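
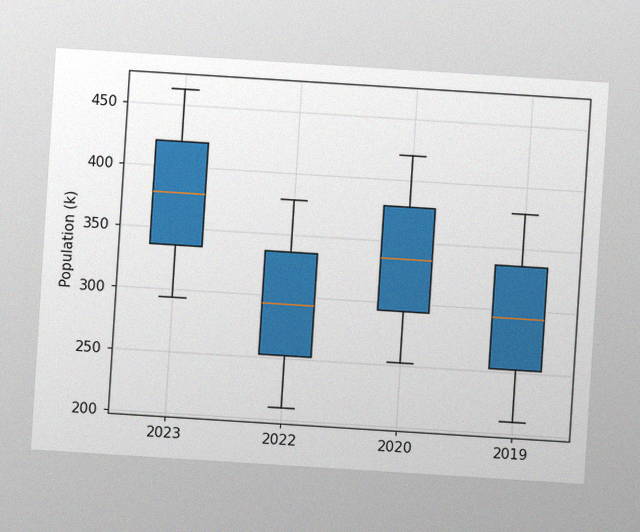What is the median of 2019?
294k

The chart is tilted about 4° clockwise, with some photo noise. The median line in the 2019 box sits at 294k.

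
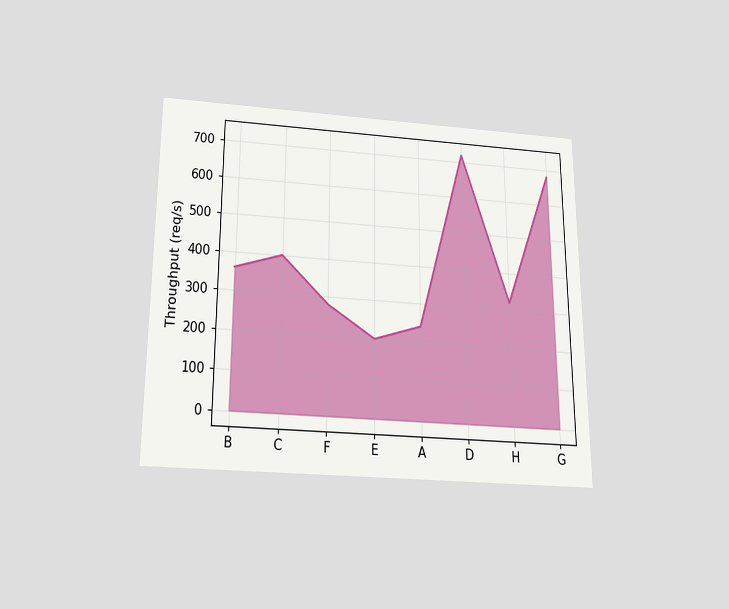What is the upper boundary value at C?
The chart is viewed slightly from below. At C the upper boundary is at 400req/s.

400req/s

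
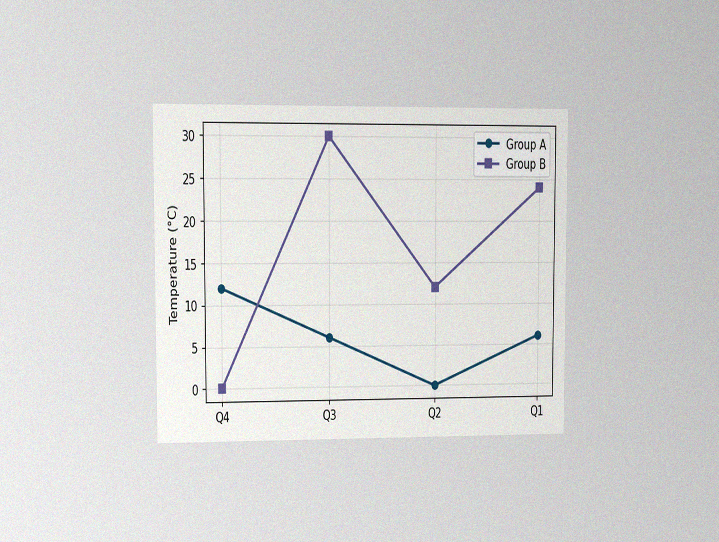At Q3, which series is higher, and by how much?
The chart is viewed at a slight angle, with some photo noise. At Q3, Group B sits above the other line by 24°C.

Group B, by 24°C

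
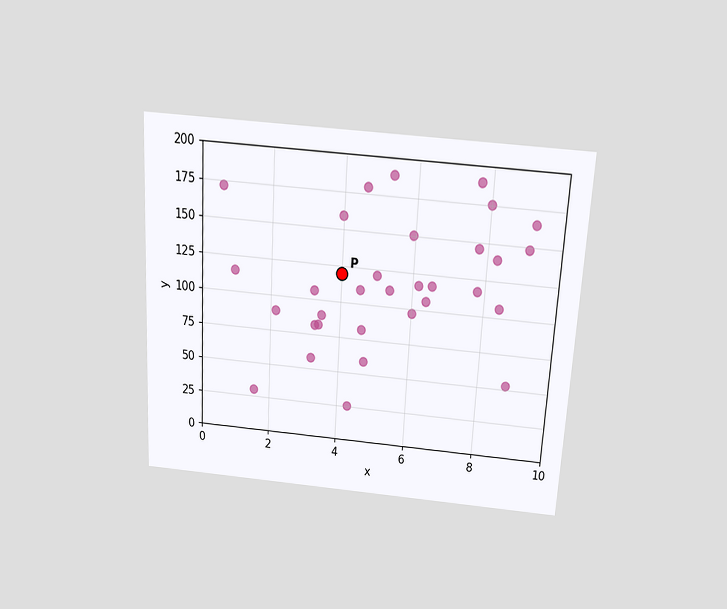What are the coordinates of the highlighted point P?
(4, 120)

The chart is tilted about 3° clockwise and viewed slightly from above. Following the gridlines from P to each axis, P sits at (4, 120).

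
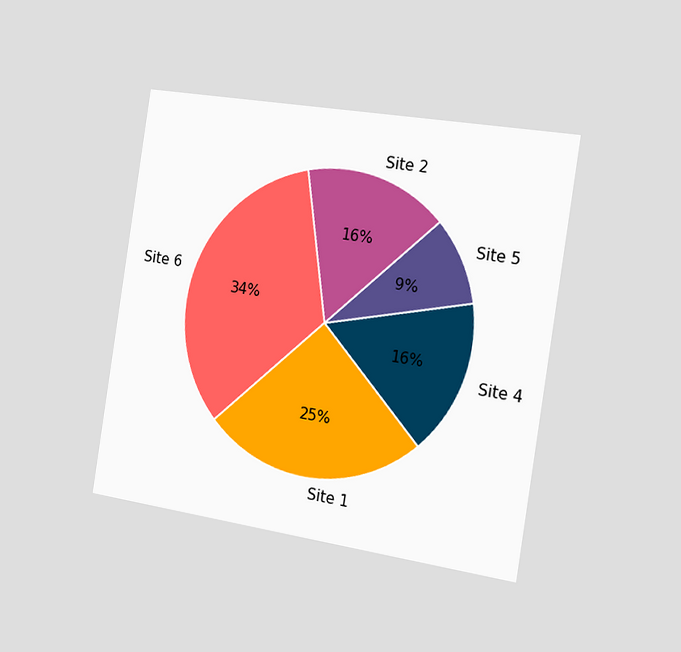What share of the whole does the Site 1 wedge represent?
25%

The chart is tilted about 9° clockwise and viewed slightly from the right. The Site 1 slice takes up 25% of the pie.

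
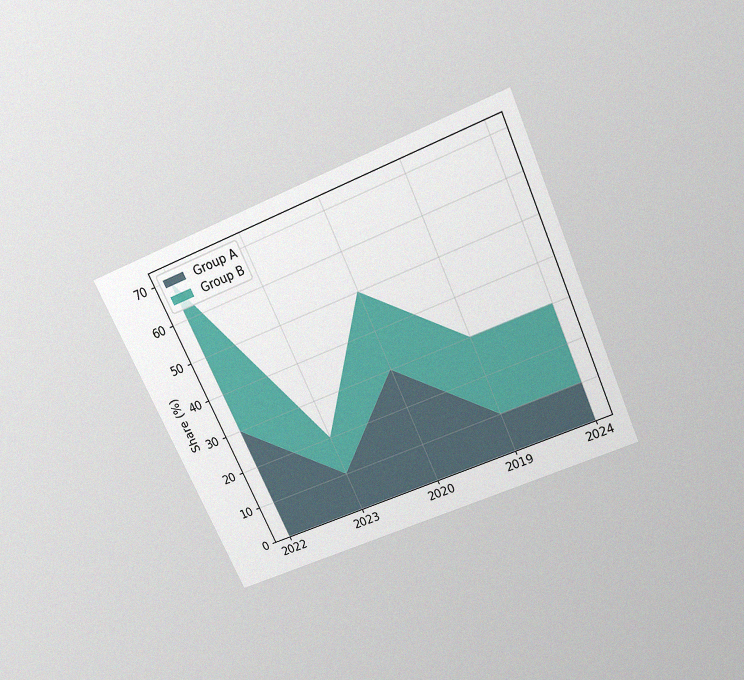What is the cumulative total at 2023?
20%

The chart is tilted about 24° counter-clockwise and viewed slightly from above, with some photo noise. The stacked total at 2023 reaches 20%.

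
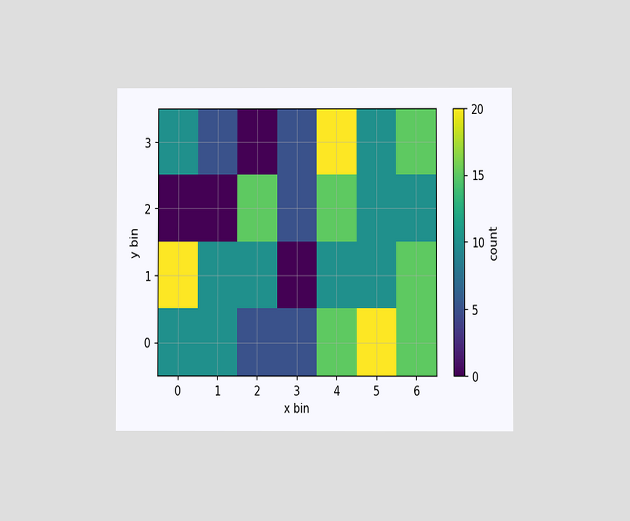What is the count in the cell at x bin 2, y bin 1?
The chart is viewed at a slight angle. Matching the cell (2, 1) against the colorbar gives 10.

10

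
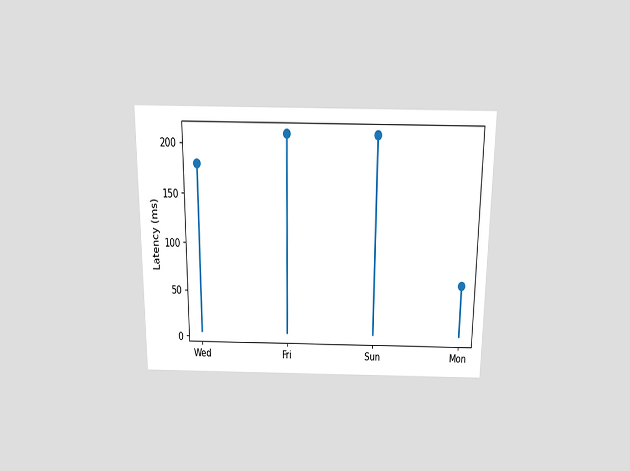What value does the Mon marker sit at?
The chart is viewed slightly from above. The Mon marker sits at 60ms.

60ms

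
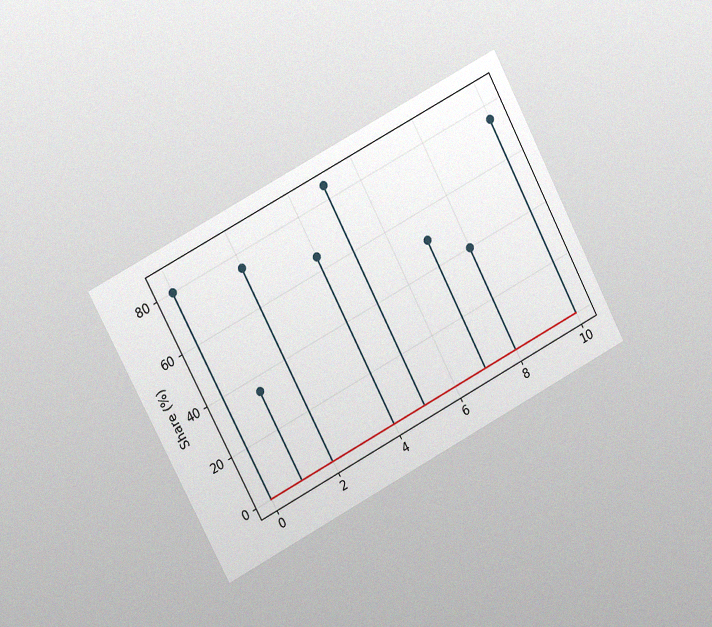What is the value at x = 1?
35%

The chart is tilted about 28° counter-clockwise and viewed at a slight angle, with some photo noise. The stem at x=1 reaches 35%.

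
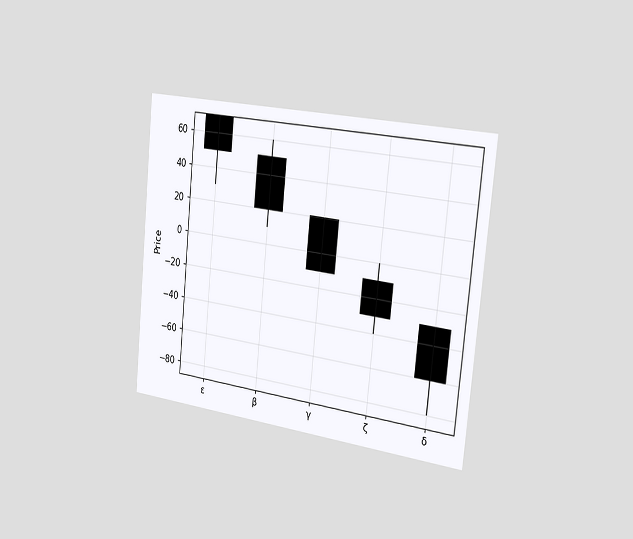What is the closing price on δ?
-60

The chart is tilted about 6° clockwise and viewed slightly from the right. The δ candle closes at -60.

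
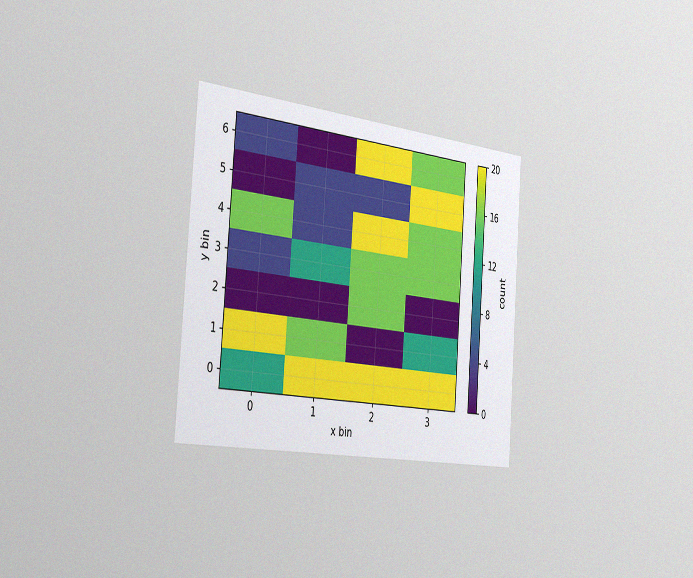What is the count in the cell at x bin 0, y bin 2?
0

The chart is tilted about 4° clockwise and viewed slightly from the left, with some photo noise. Matching the cell (0, 2) against the colorbar gives 0.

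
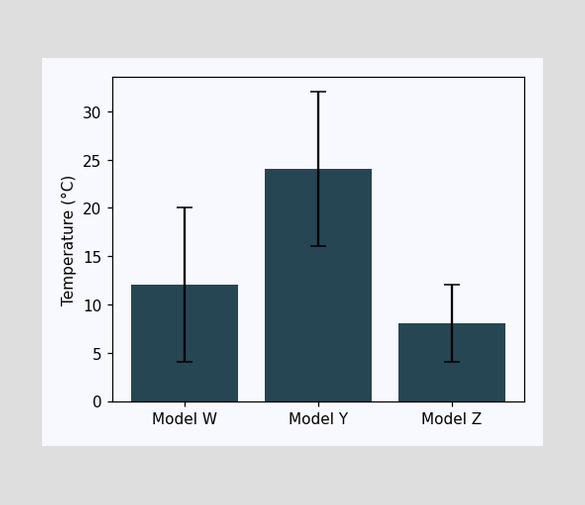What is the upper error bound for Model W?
20°C

The Model W bar's upper whisker reaches 20°C.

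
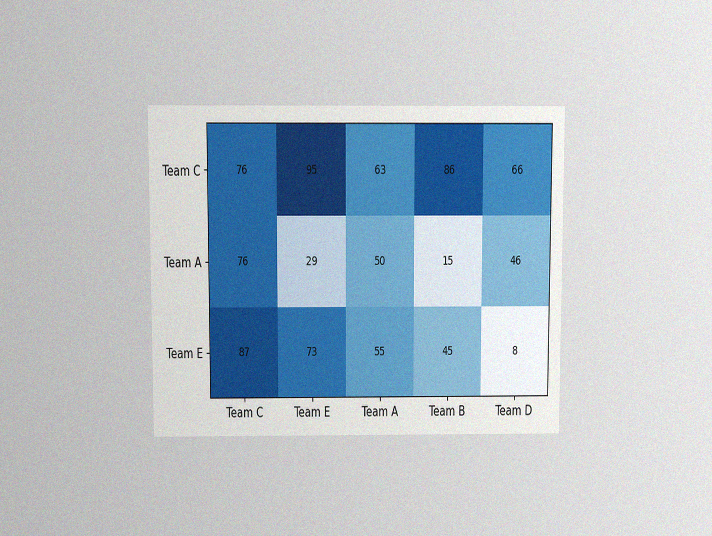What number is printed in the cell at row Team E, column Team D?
8

The chart is viewed slightly from above, with some photo noise. The (Team E, Team D) cell reads 8.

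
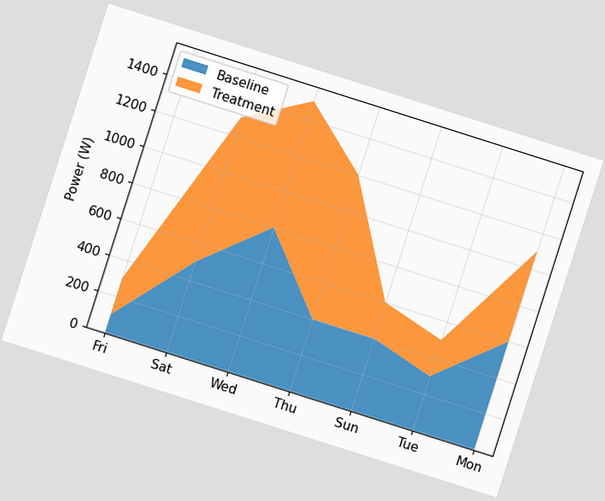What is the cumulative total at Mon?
The chart is tilted about 18° clockwise. The stacked total at Mon reaches 1100W.

1100W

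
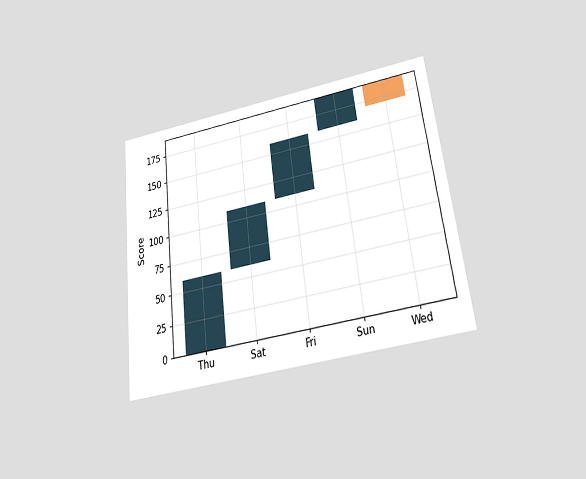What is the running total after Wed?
The chart is tilted about 7° counter-clockwise and viewed slightly from below. After Wed the running total reaches 170.

170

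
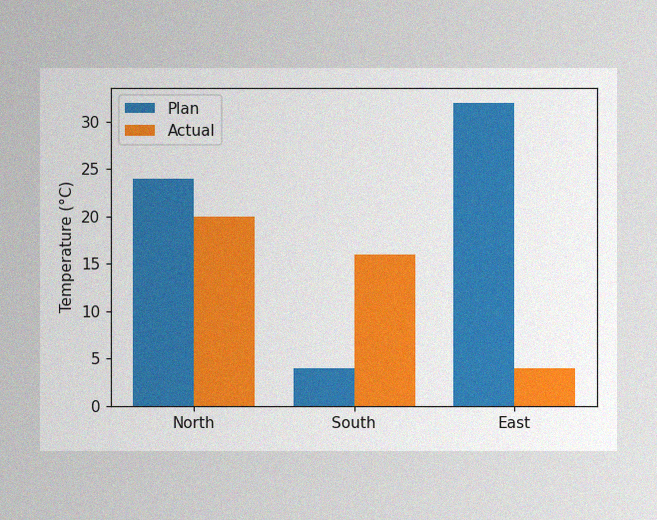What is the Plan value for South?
The image has some photo noise and uneven lighting. The Plan bar at South reaches 4°C on the y-axis.

4°C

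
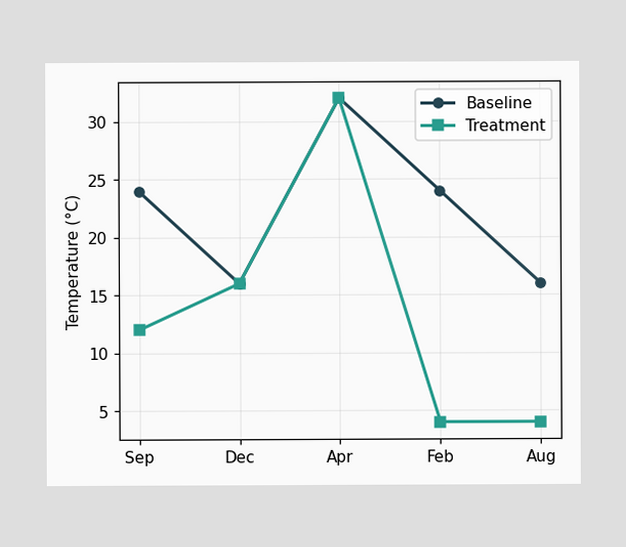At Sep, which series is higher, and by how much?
At Sep, Baseline sits above the other line by 12°C.

Baseline, by 12°C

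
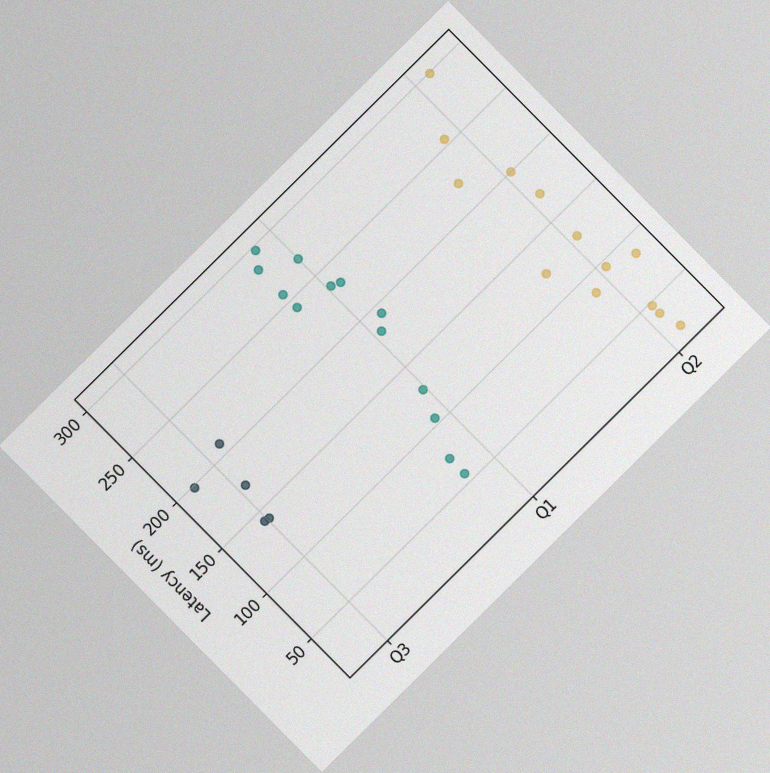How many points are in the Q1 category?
13

The chart is tilted about 45° counter-clockwise, with some photo noise. Counting the markers in the Q1 column gives 13.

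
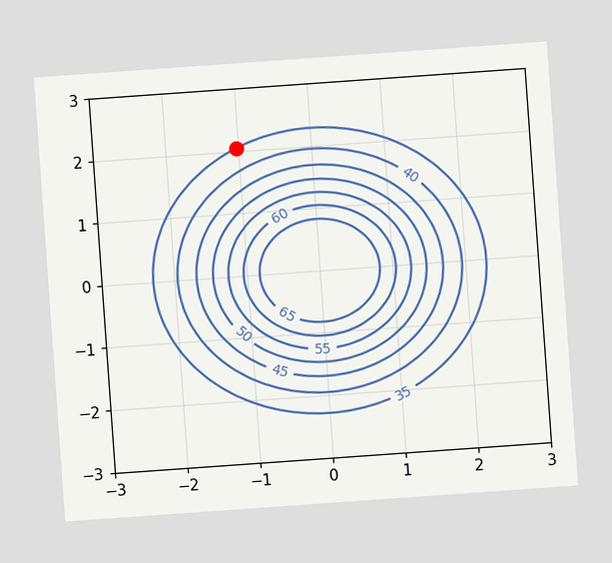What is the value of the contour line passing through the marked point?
35

The chart is tilted about 4° counter-clockwise. The marked point sits on the contour labelled 35.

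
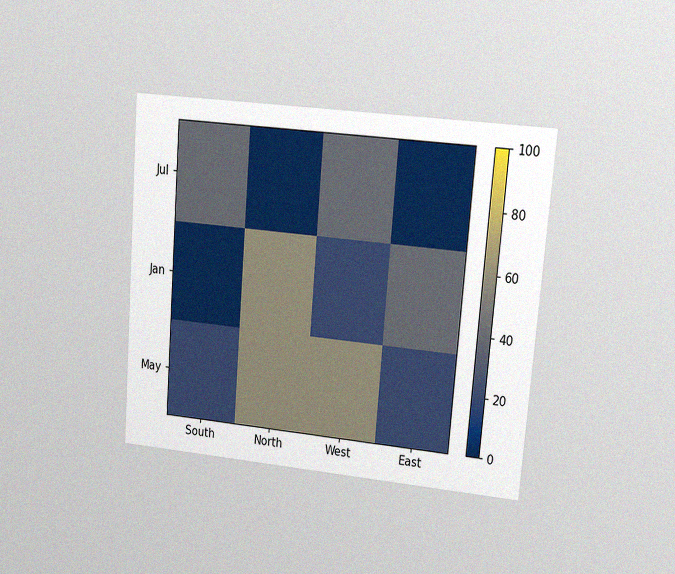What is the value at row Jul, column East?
The chart is tilted about 5° clockwise and viewed at a slight angle, with some photo noise. Matching cell (Jul, East) against the colorbar gives 0.

0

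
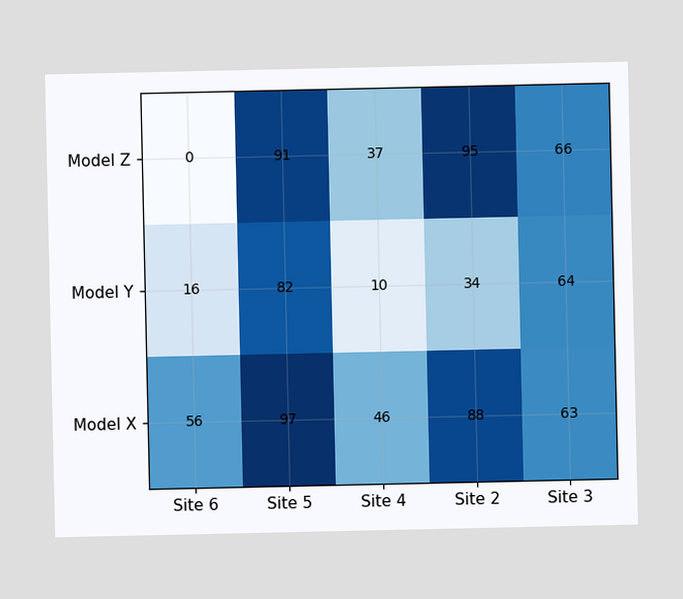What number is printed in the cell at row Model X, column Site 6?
56

The (Model X, Site 6) cell reads 56.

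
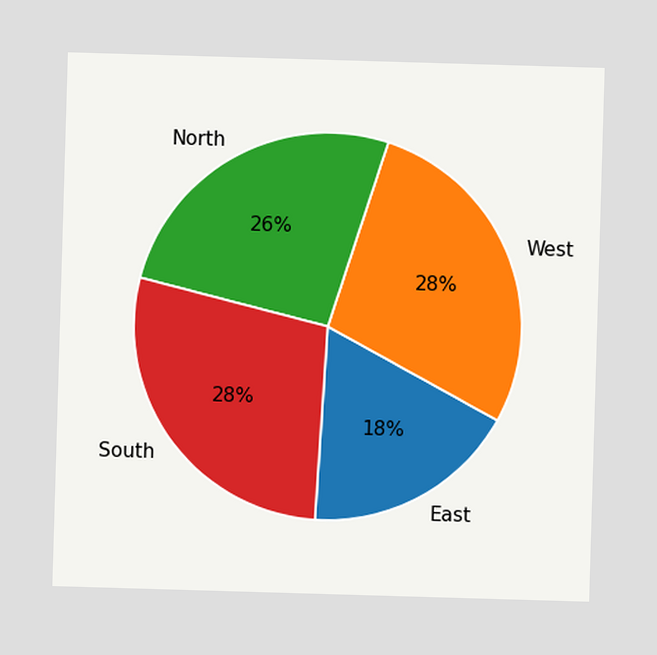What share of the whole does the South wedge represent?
The South slice takes up 28% of the pie.

28%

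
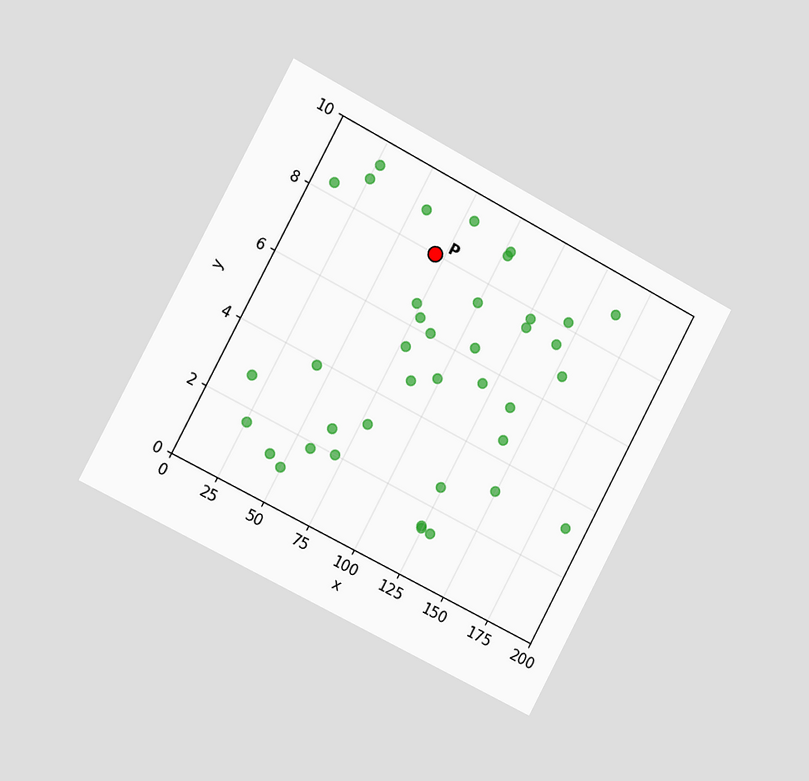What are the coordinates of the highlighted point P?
(70, 8)

The chart is tilted about 28° clockwise and viewed slightly from the left. Following the gridlines from P to each axis, P sits at (70, 8).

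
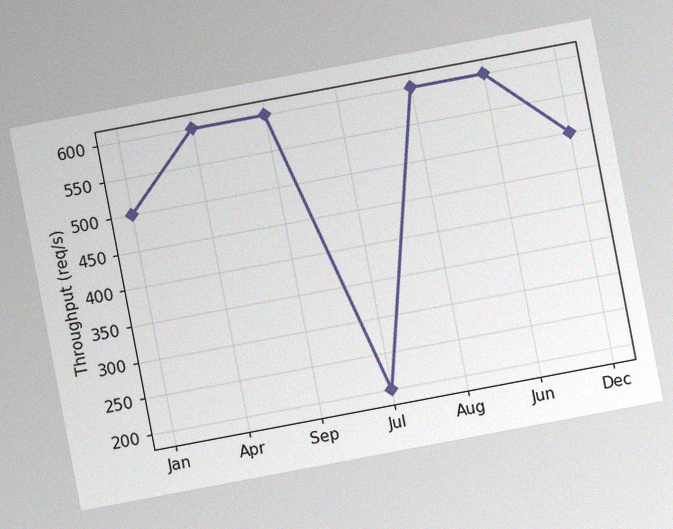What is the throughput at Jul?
The chart is tilted about 11° counter-clockwise, with some photo noise. At Jul, the line is at 200req/s.

200req/s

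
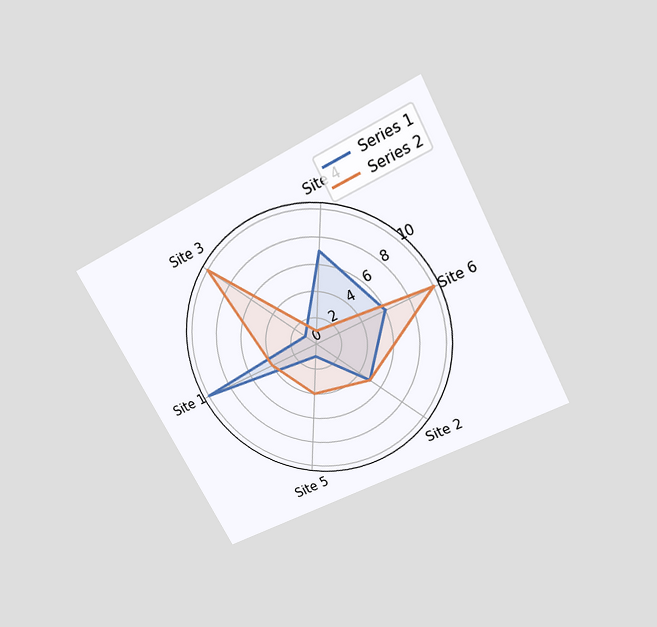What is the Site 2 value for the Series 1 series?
5

The chart is tilted about 28° counter-clockwise and viewed slightly from above. On the Site 2 axis, Series 1 reaches 5.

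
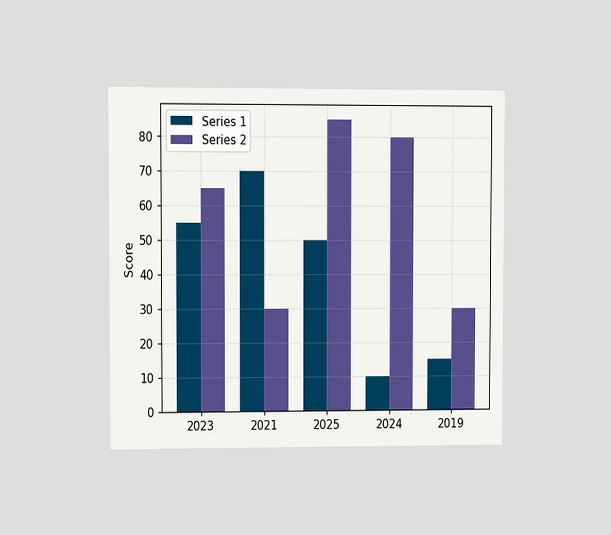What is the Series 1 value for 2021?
The chart is viewed at a slight angle. The Series 1 bar at 2021 reaches 70 on the y-axis.

70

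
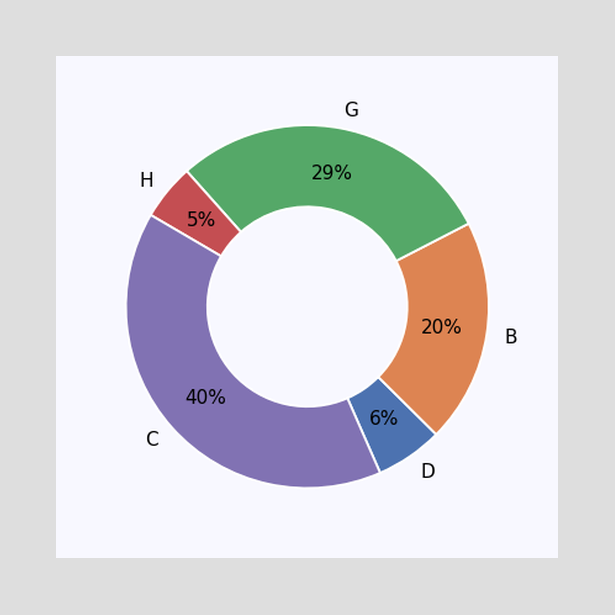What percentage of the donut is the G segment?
29%

The G segment takes up 29% of the ring.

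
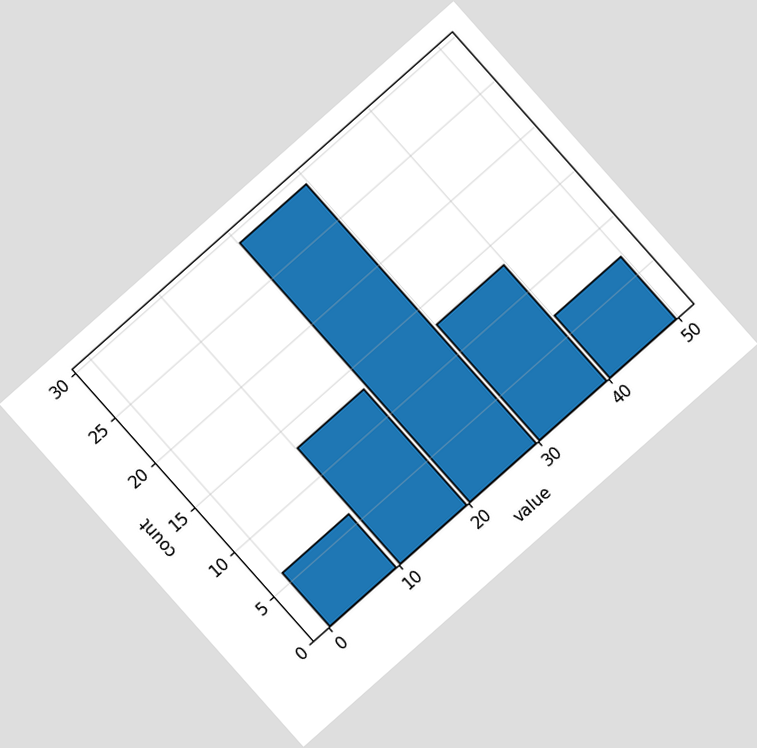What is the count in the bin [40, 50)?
7

The chart is tilted about 42° counter-clockwise. The [40, 50) bin has height 7.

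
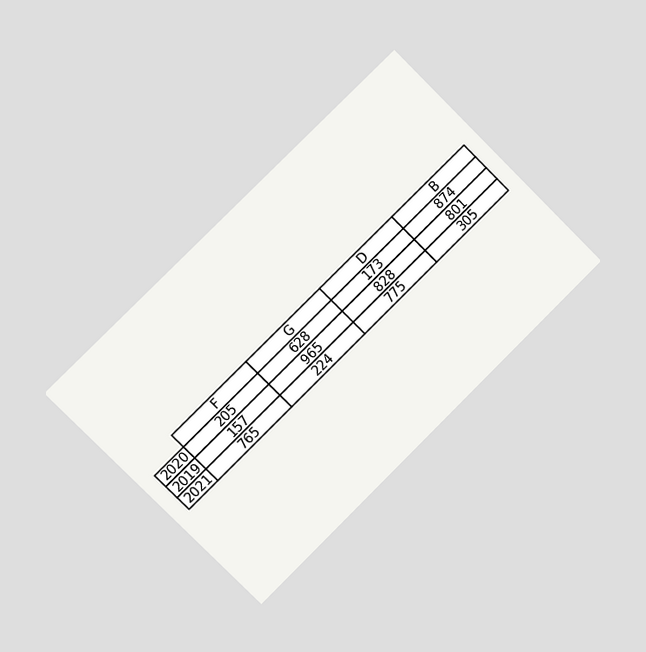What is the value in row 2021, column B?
The chart is tilted about 45° counter-clockwise and viewed slightly from the left. The (2021, B) cell reads 305.

305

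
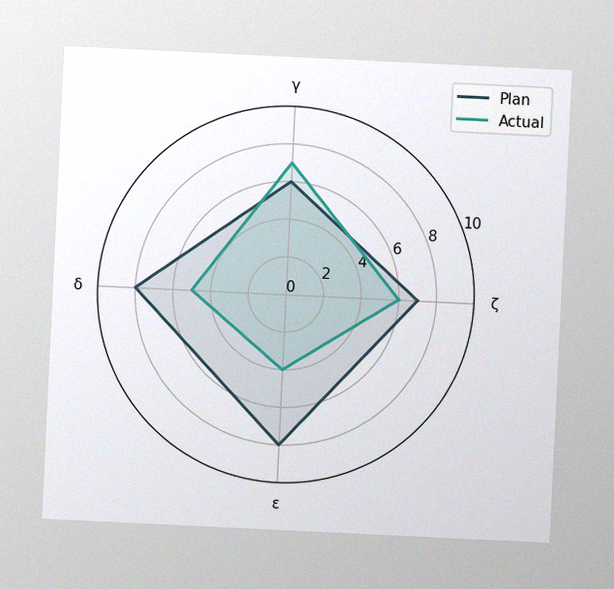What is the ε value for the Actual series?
The chart is tilted about 3° clockwise, with some photo noise. On the ε axis, Actual reaches 4.

4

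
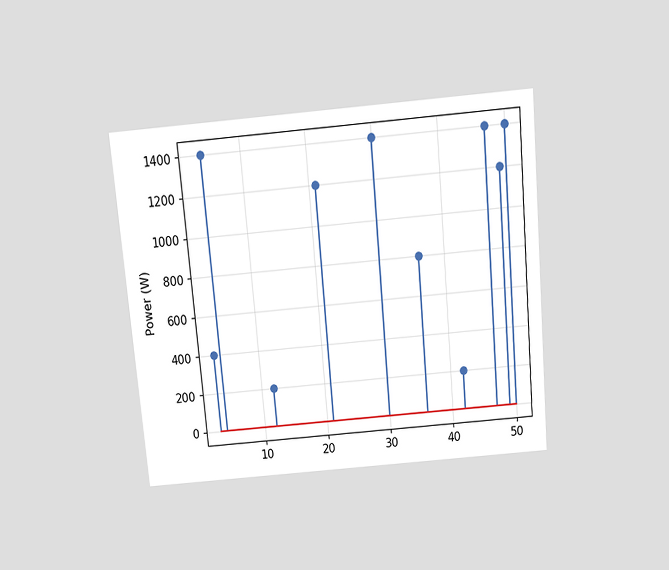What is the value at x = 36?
800W

The chart is tilted about 5° counter-clockwise and viewed slightly from above. The stem at x=36 reaches 800W.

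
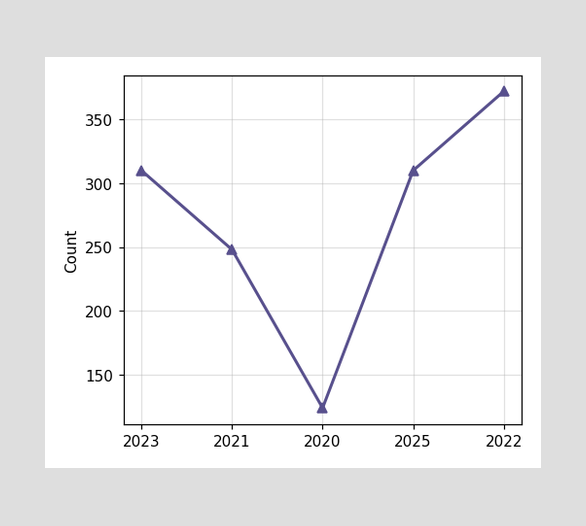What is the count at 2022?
At 2022, the line is at 372.

372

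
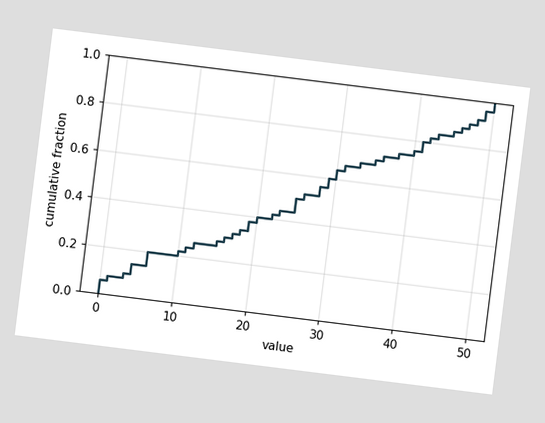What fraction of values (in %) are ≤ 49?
The chart is tilted about 7° clockwise. At x=49 the ECDF step is at 96%.

96%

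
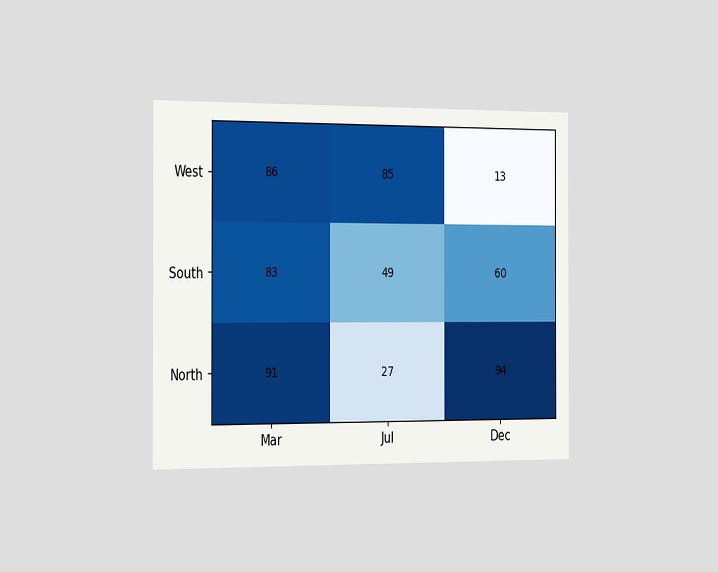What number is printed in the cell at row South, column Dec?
The chart is viewed slightly from the left. The (South, Dec) cell reads 60.

60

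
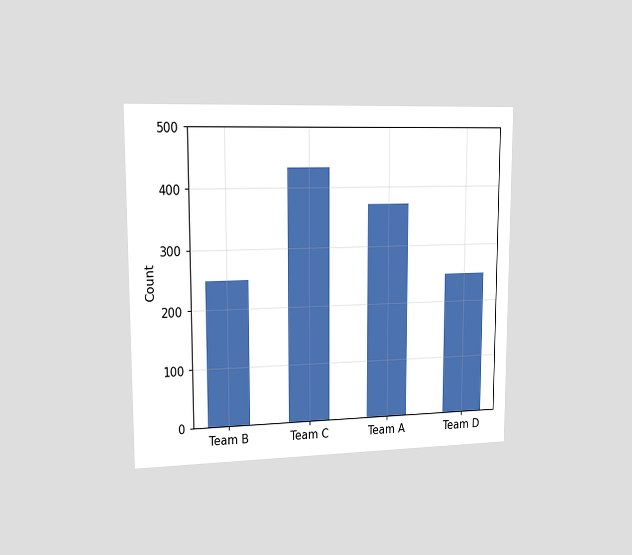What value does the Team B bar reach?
The chart is viewed slightly from the left. Reading along the chart's y-axis, the Team B bar reaches 248.

248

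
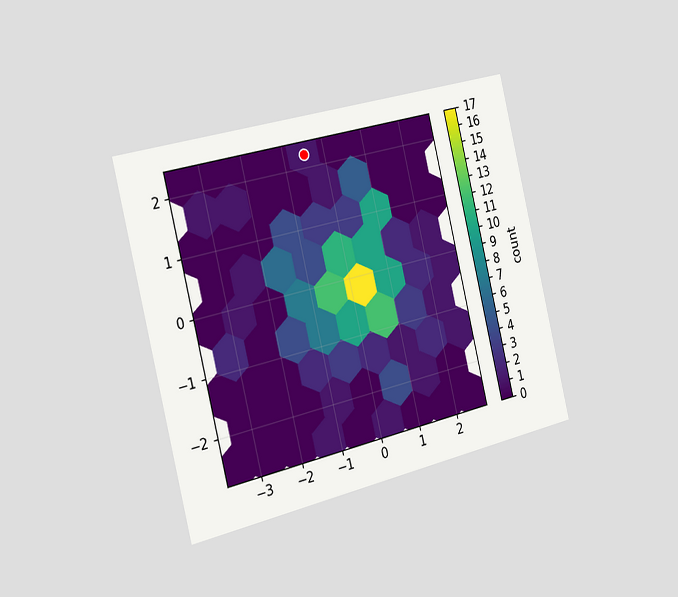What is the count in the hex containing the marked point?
The chart is tilted about 14° counter-clockwise and viewed slightly from the left. The marked hex reads 1 on the colorbar.

1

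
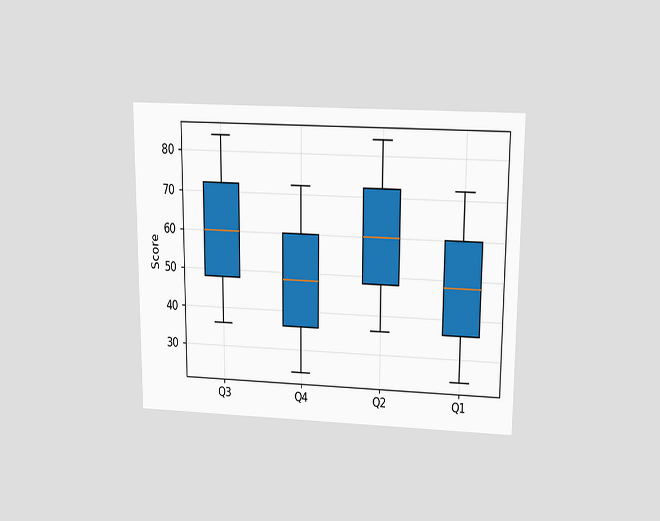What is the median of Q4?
48

The chart is viewed slightly from above. The median line in the Q4 box sits at 48.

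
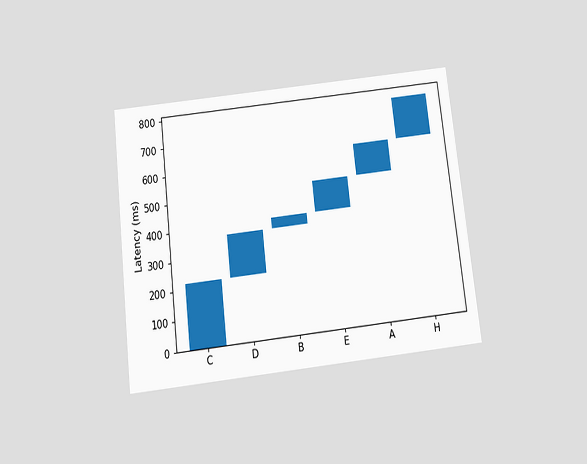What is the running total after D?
370ms

The chart is tilted about 7° counter-clockwise and viewed slightly from below. After D the running total reaches 370ms.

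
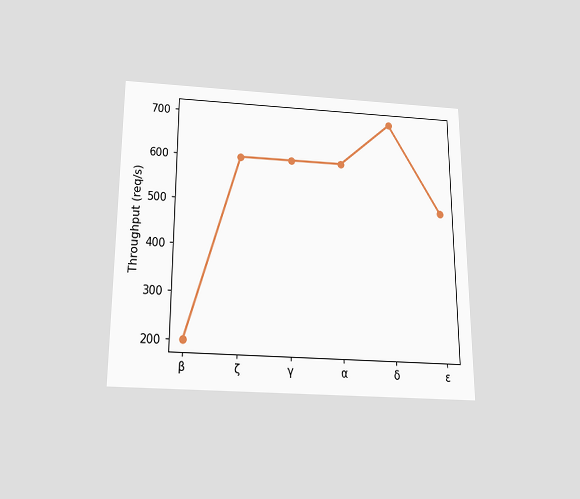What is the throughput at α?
600req/s

The chart is viewed slightly from below. At α, the line is at 600req/s.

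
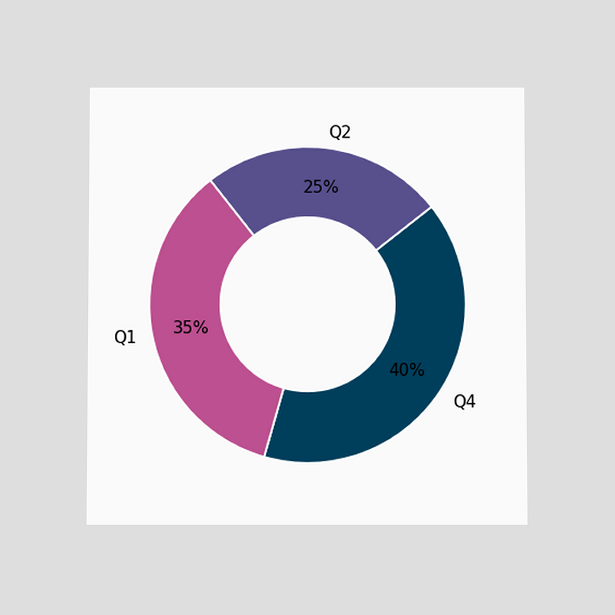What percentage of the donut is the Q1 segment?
35%

The chart is viewed slightly from below. The Q1 segment takes up 35% of the ring.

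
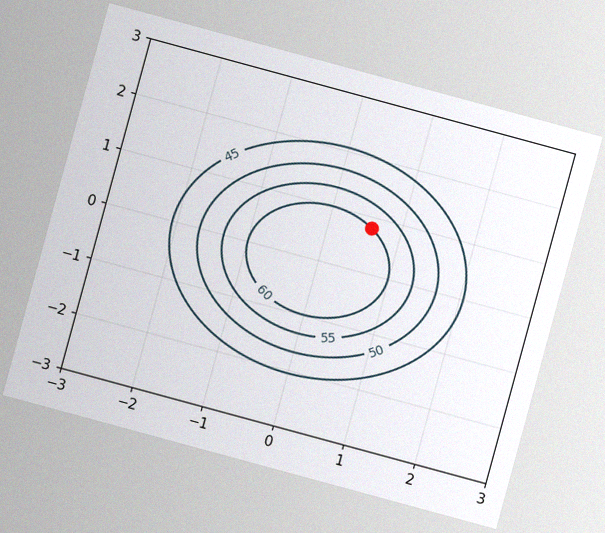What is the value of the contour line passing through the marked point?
60

The chart is tilted about 15° clockwise, with some photo noise. The marked point sits on the contour labelled 60.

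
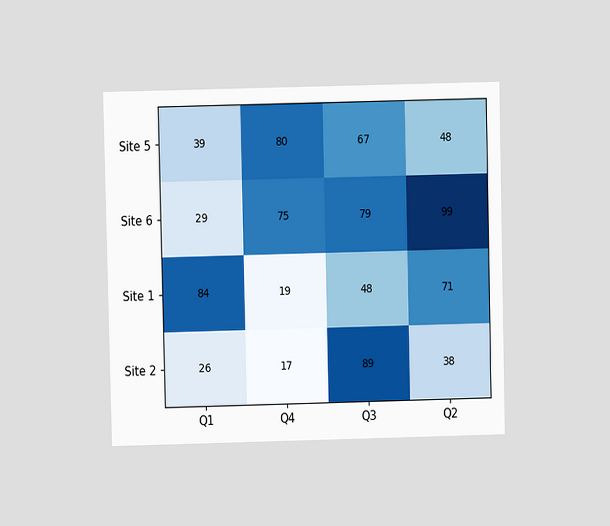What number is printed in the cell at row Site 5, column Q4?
The chart is viewed at a slight angle. The (Site 5, Q4) cell reads 80.

80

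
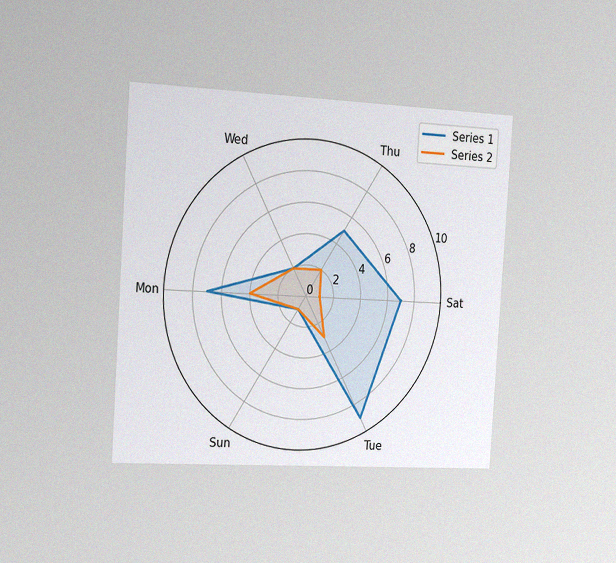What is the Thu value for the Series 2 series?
The chart is tilted about 4° clockwise and viewed slightly from the left, with some photo noise. On the Thu axis, Series 2 reaches 2.

2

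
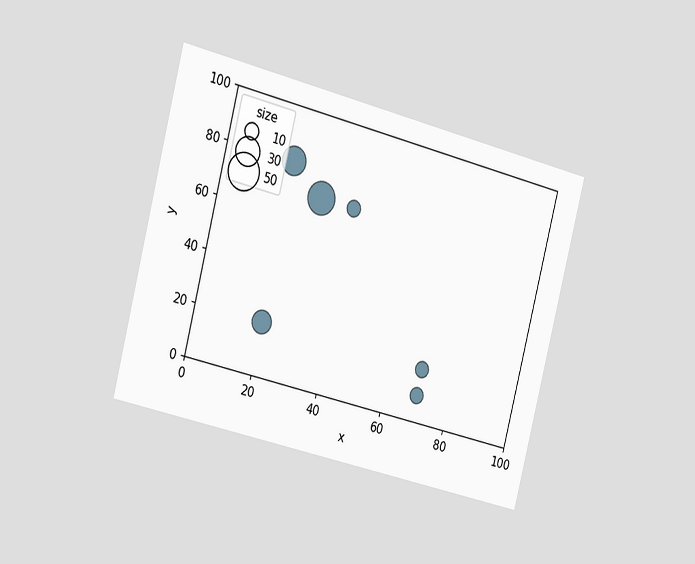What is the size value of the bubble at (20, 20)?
20

The chart is tilted about 14° clockwise and viewed slightly from the left. Matching the bubble at (20, 20) against the size legend gives 20.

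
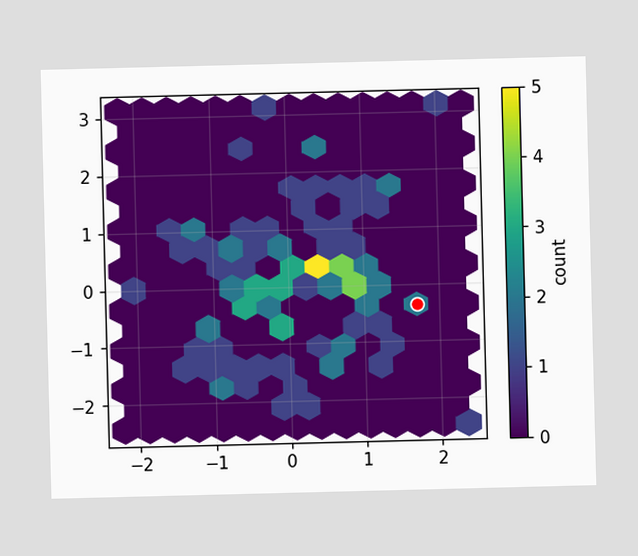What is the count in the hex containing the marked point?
The marked hex reads 2 on the colorbar.

2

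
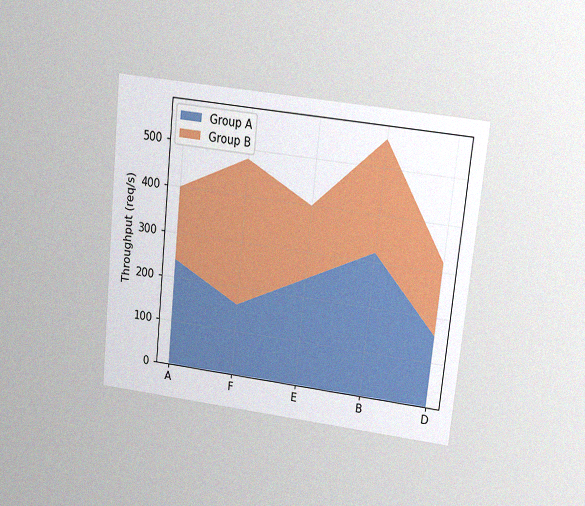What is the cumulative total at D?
The chart is tilted about 6° clockwise and viewed at a slight angle, with some photo noise. The stacked total at D reaches 320req/s.

320req/s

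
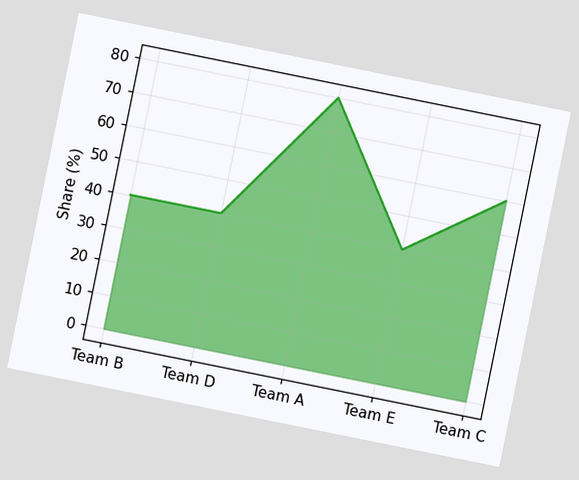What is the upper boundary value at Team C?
The chart is tilted about 11° clockwise. At Team C the upper boundary is at 60%.

60%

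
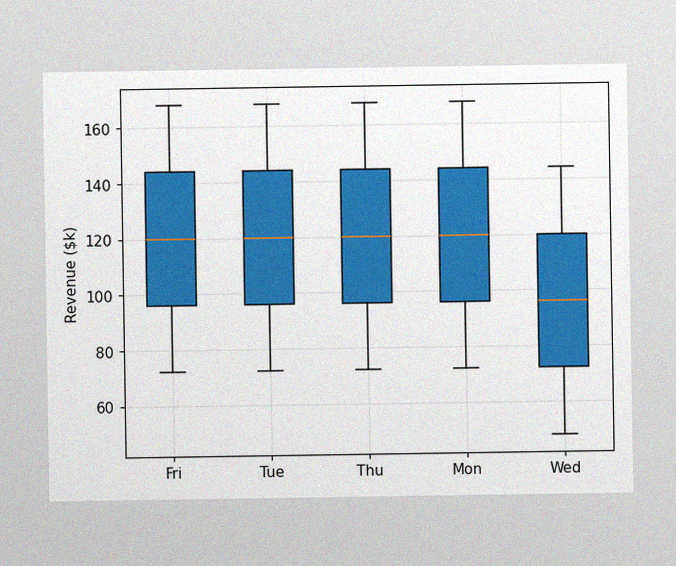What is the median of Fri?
$120k

The image has some photo noise and uneven lighting. The median line in the Fri box sits at $120k.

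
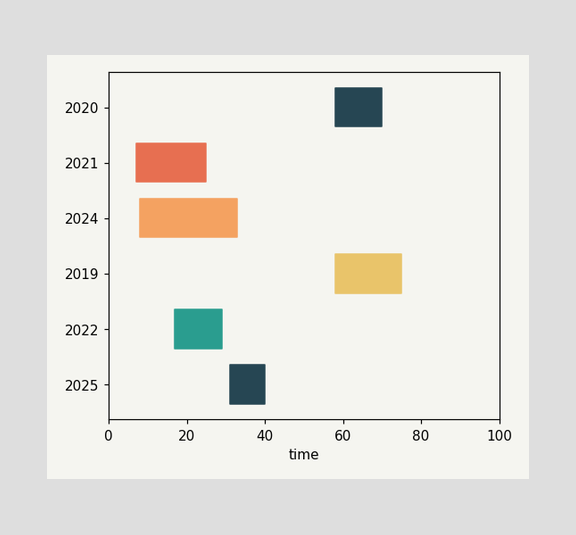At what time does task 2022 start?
17

The 2022 bar begins at t=17.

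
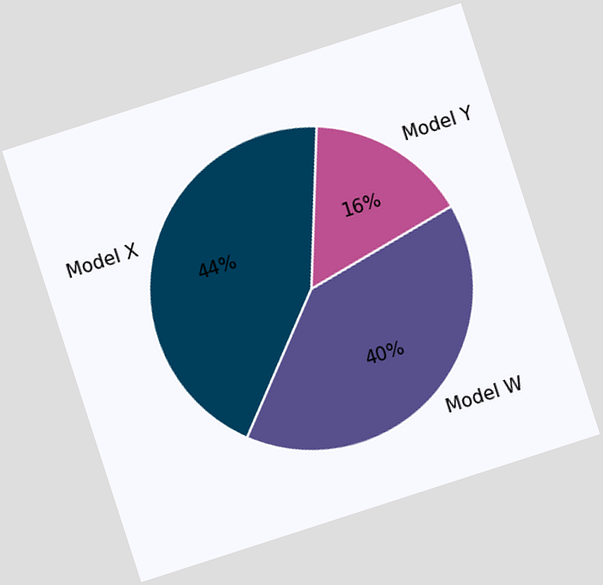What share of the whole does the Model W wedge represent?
40%

The chart is tilted about 18° counter-clockwise. The Model W slice takes up 40% of the pie.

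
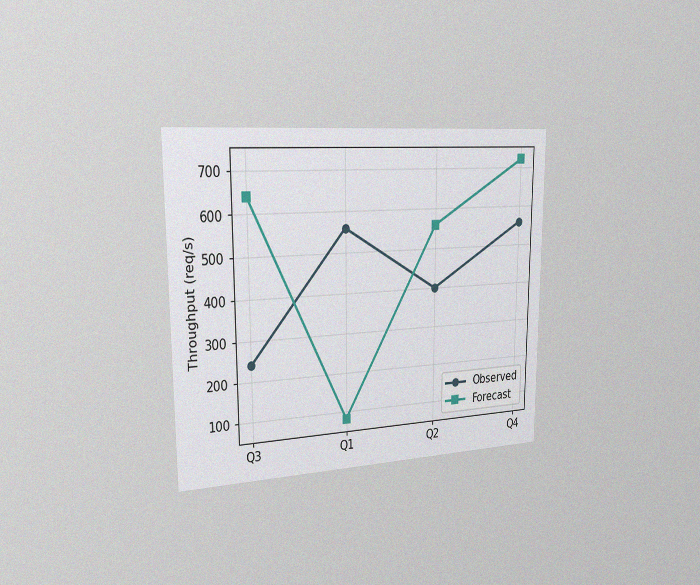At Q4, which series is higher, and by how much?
Forecast, by 160req/s

The chart is viewed slightly from the left, with some photo noise. At Q4, Forecast sits above the other line by 160req/s.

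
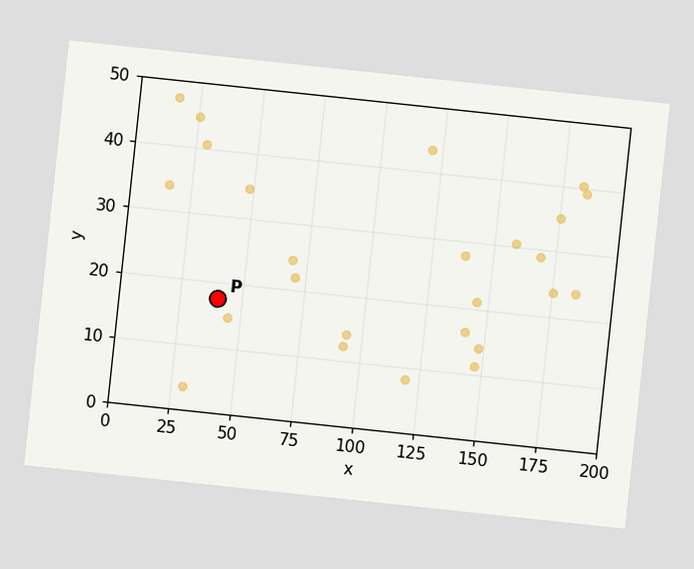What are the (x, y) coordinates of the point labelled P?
(40, 17.5)

The chart is tilted about 6° clockwise. Following the gridlines from P to each axis, P sits at (40, 17.5).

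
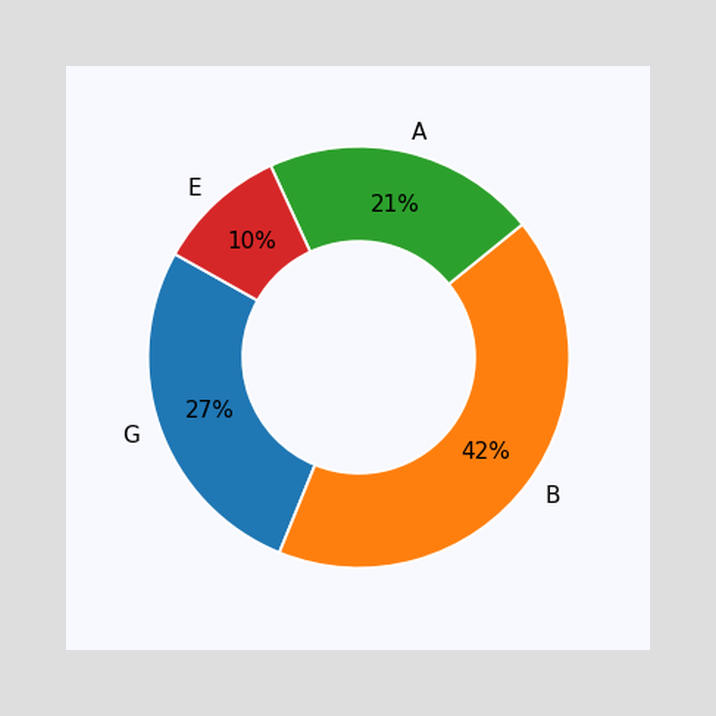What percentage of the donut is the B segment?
The B segment takes up 42% of the ring.

42%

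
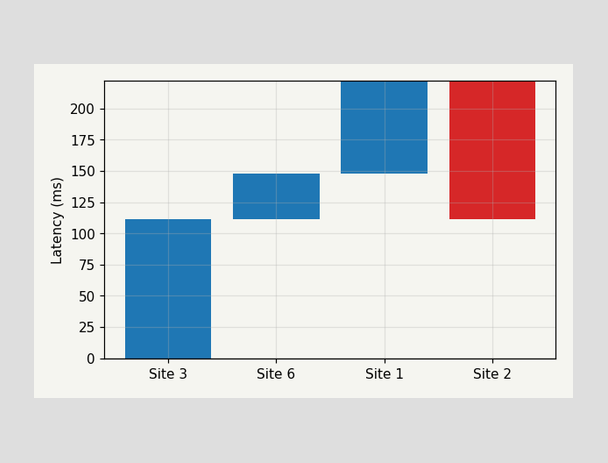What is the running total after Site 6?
148ms

After Site 6 the running total reaches 148ms.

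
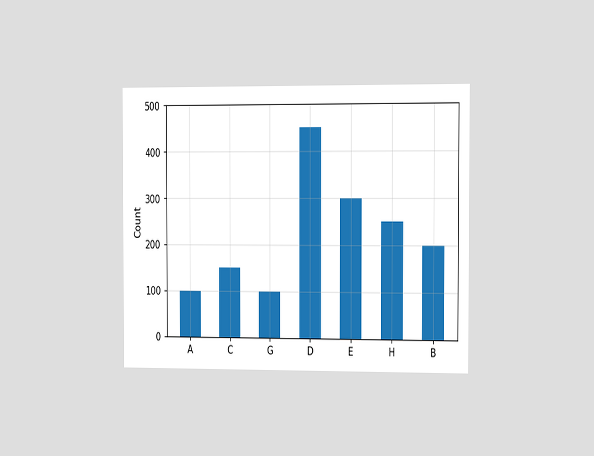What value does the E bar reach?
The chart is viewed slightly from the right. Reading along the chart's y-axis, the E bar reaches 300.

300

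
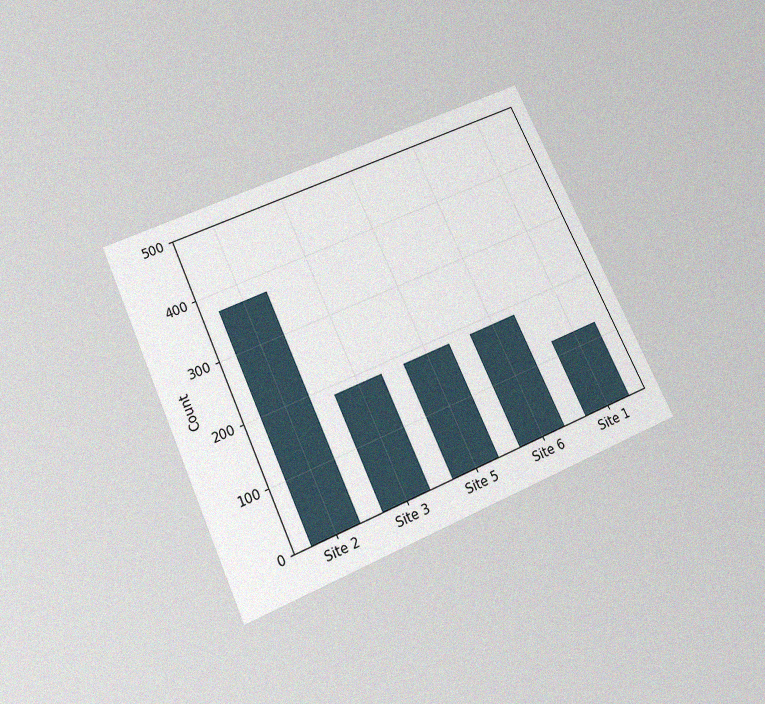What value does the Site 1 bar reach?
The chart is tilted about 24° counter-clockwise and viewed slightly from below, with some photo noise. Reading along the chart's y-axis, the Site 1 bar reaches 124.

124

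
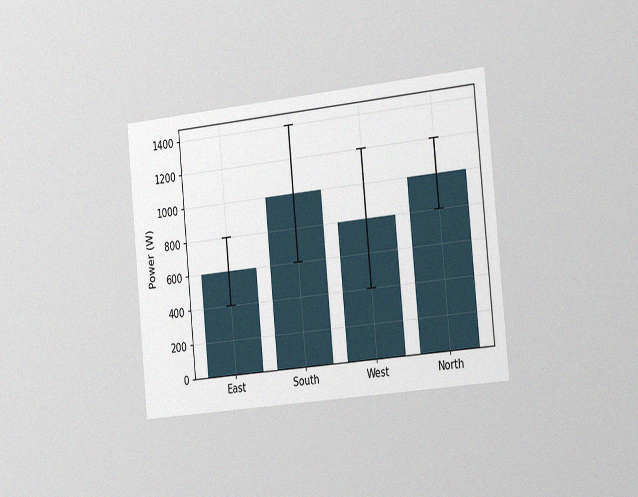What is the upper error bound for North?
1200W

The chart is tilted about 5° counter-clockwise and viewed slightly from the right, with some photo noise. The North bar's upper whisker reaches 1200W.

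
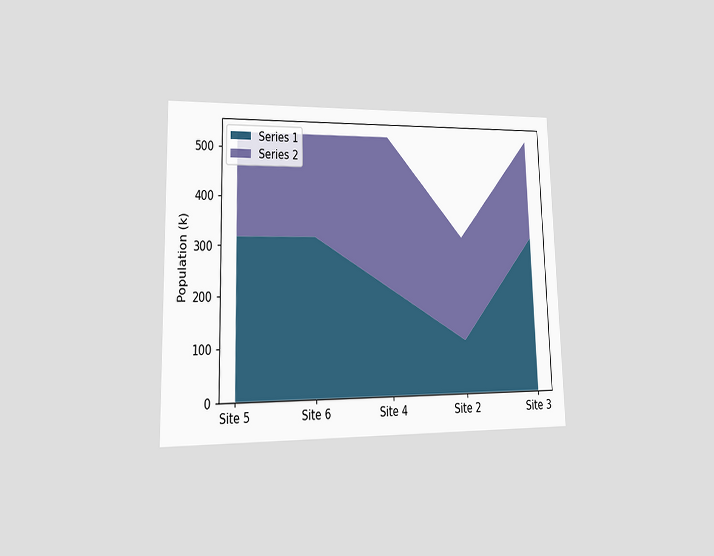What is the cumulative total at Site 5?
The chart is viewed at a slight angle. The stacked total at Site 5 reaches 530k.

530k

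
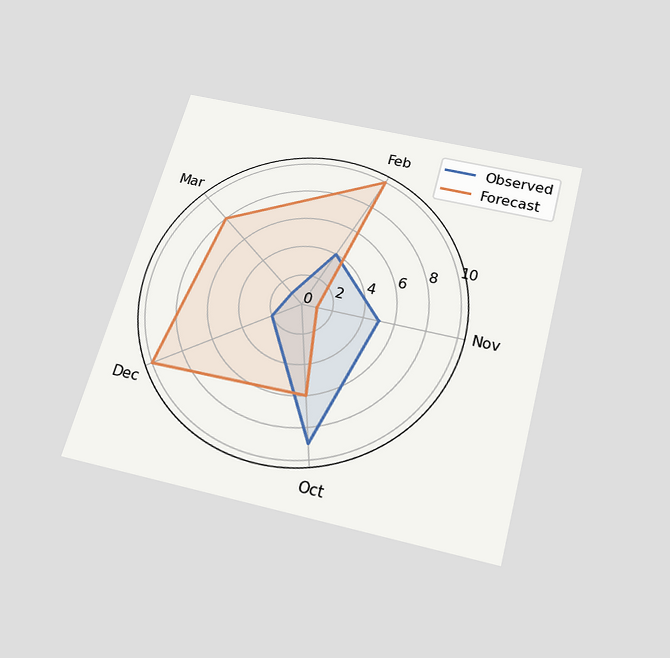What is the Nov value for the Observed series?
5

The chart is tilted about 15° clockwise and viewed slightly from below. On the Nov axis, Observed reaches 5.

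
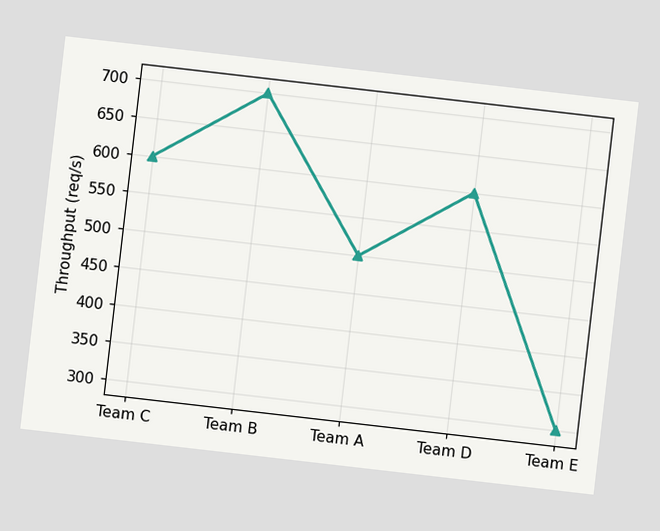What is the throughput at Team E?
300req/s

The chart is tilted about 7° clockwise. At Team E, the line is at 300req/s.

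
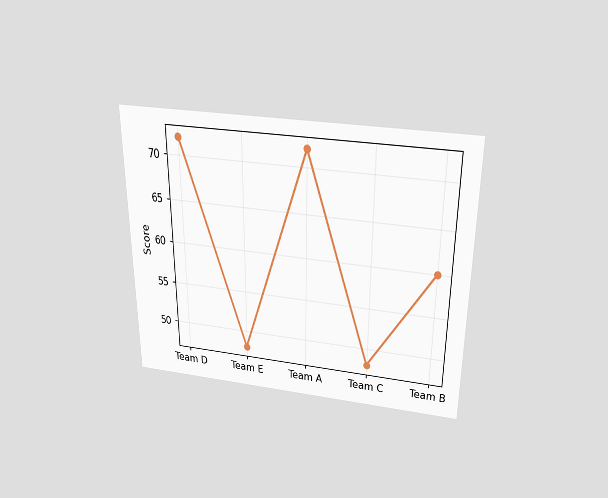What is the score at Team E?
The chart is viewed slightly from above. At Team E, the line is at 48.

48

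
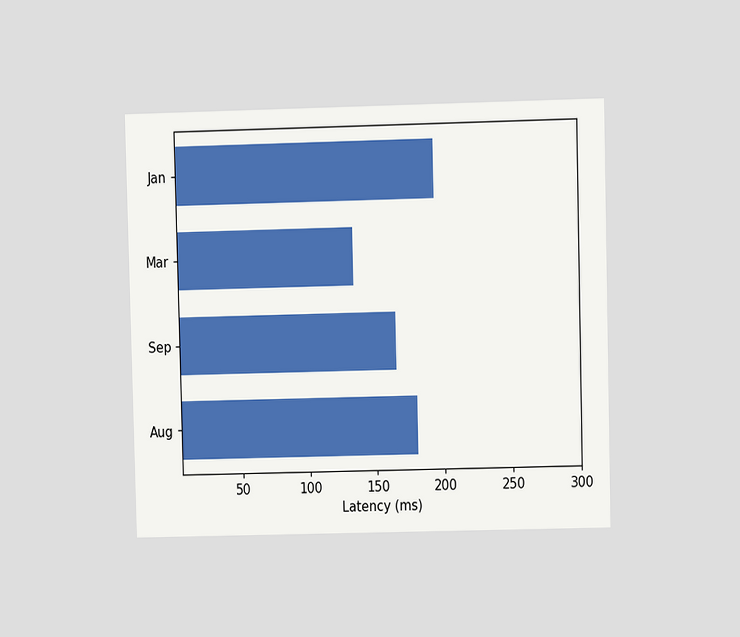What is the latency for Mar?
135ms

The chart is viewed at a slight angle. Reading along the chart's x-axis, the Mar bar reaches 135ms.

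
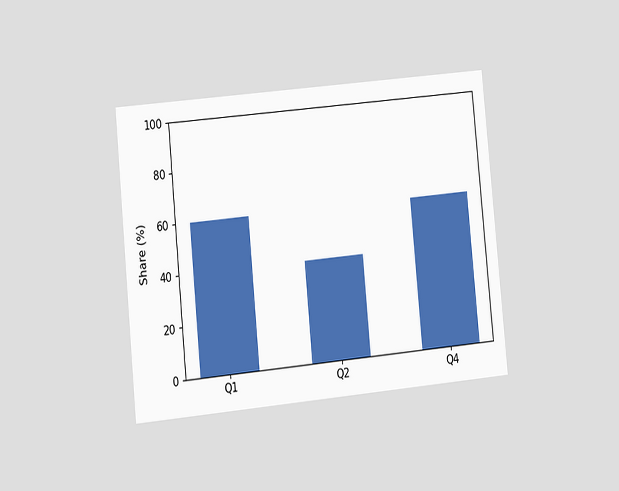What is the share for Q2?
40%

The chart is tilted about 5° counter-clockwise and viewed at a slight angle. Reading along the chart's y-axis, the Q2 bar reaches 40%.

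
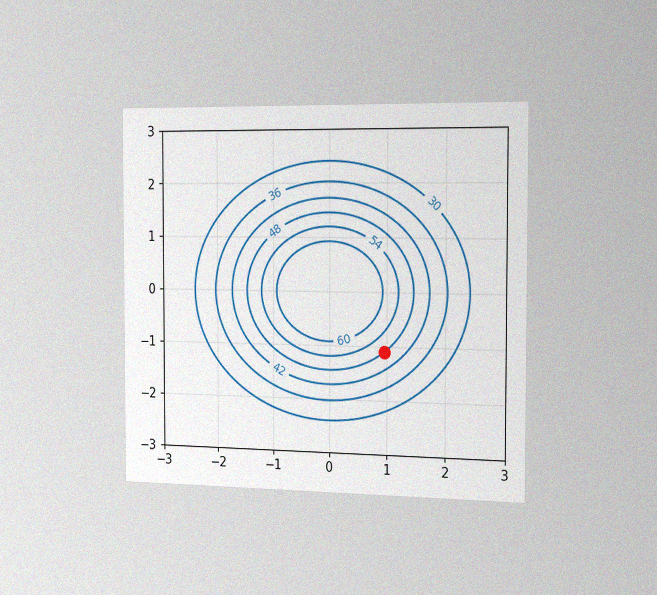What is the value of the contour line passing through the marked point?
The chart is viewed slightly from the right, with some photo noise. The marked point sits on the contour labelled 48.

48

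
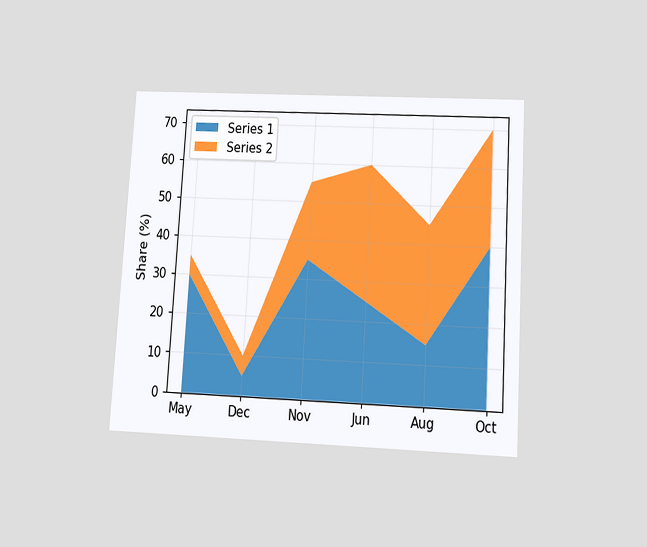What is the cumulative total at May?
The chart is tilted about 3° clockwise and viewed slightly from below. The stacked total at May reaches 35%.

35%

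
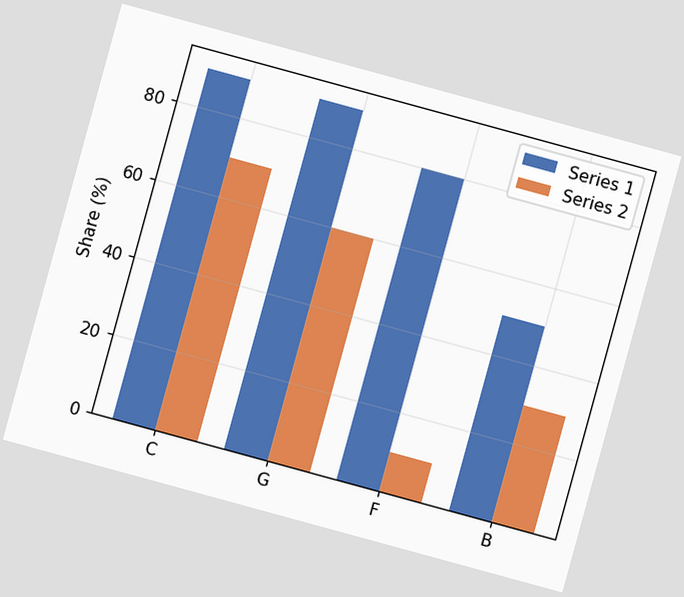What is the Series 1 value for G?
90%

The chart is tilted about 15° clockwise. The Series 1 bar at G reaches 90% on the y-axis.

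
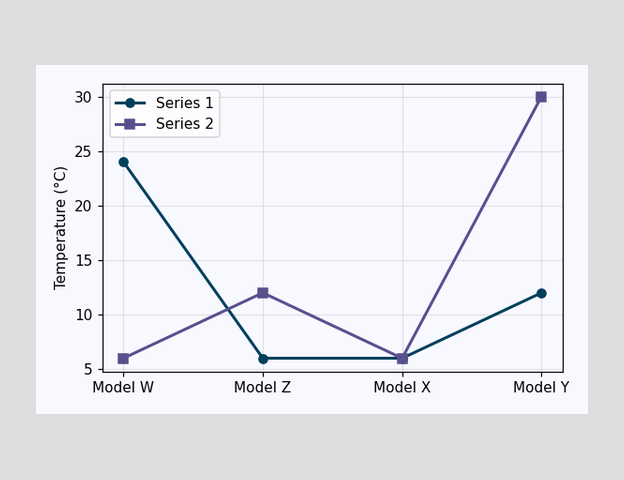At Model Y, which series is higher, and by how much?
Series 2, by 18°C

At Model Y, Series 2 sits above the other line by 18°C.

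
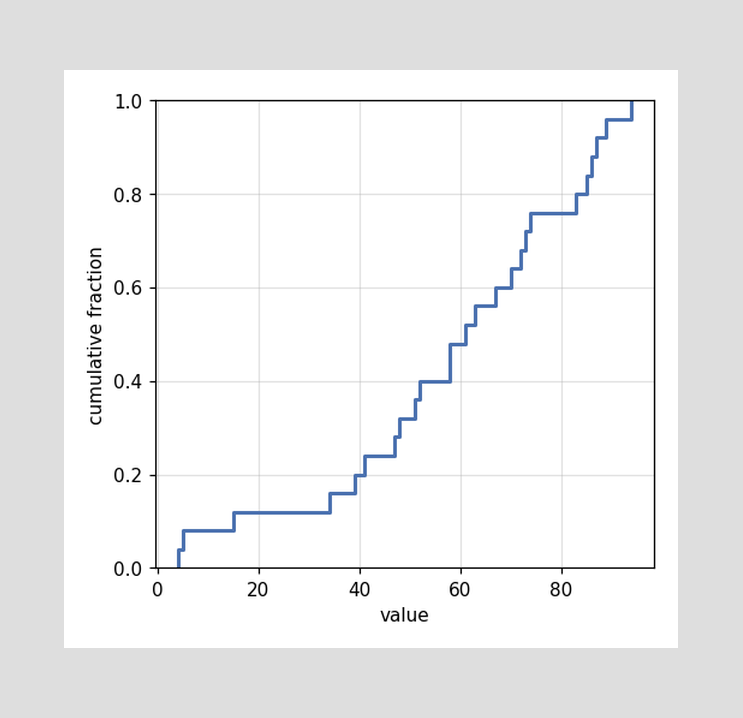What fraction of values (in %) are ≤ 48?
At x=48 the ECDF step is at 32%.

32%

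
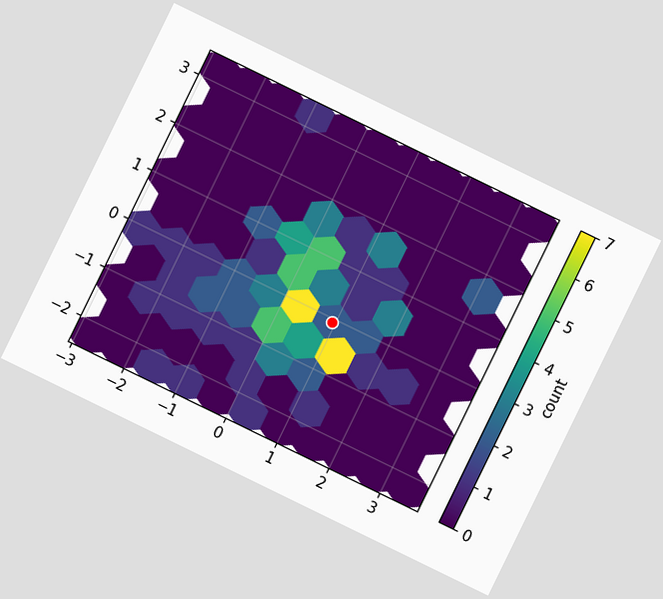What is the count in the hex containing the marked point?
The chart is tilted about 26° clockwise. The marked hex reads 2 on the colorbar.

2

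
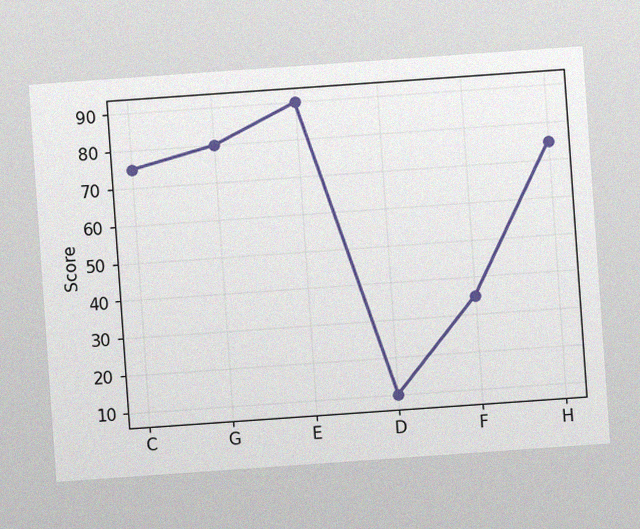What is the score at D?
The chart is tilted about 4° counter-clockwise, with some photo noise. At D, the line is at 10.

10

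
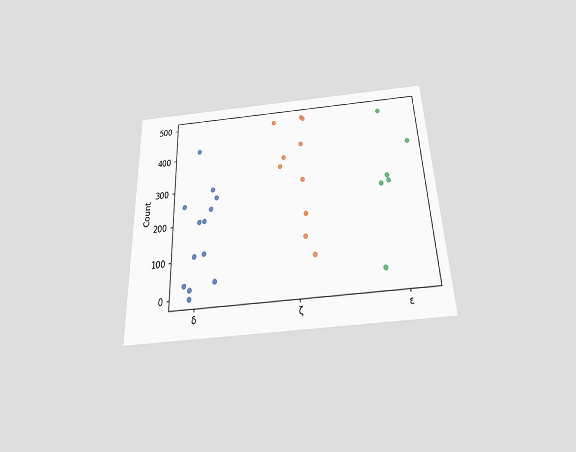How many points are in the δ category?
13

The chart is tilted about 2° counter-clockwise and viewed slightly from below. Counting the markers in the δ column gives 13.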